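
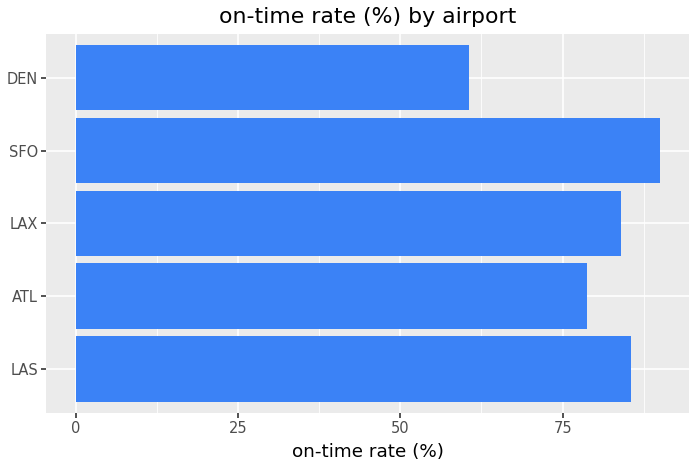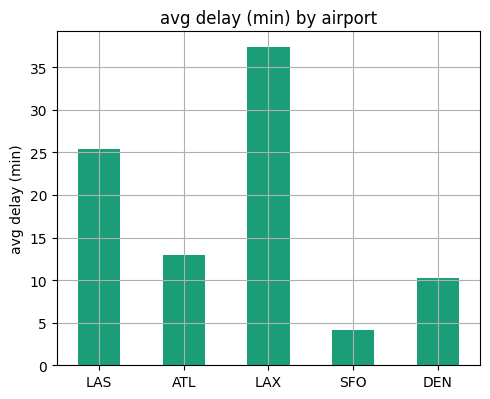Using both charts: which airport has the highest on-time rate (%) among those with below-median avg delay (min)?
Chart 2 median avg delay (min) ≈ 15; below-median airports: SFO, DEN. Among those, SFO has the highest on-time rate (%) (≈ 90).

SFO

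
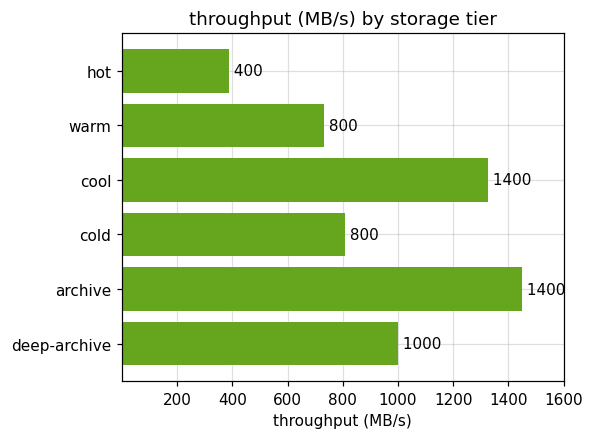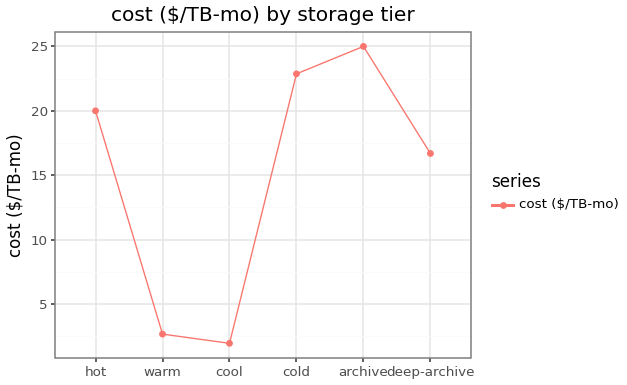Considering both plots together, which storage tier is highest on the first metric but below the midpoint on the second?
cool

Chart 2 median cost ($/TB-mo) ≈ 20; below-median storage tiers: warm, cool, deep-archive. Among those, cool has the highest throughput (MB/s) (≈ 1400).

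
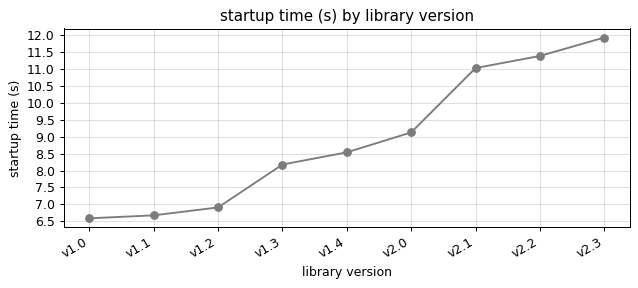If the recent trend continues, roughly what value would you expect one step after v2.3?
Last three: 11.0, 11.5, 12.0 → slope ≈ 0.5/step → next ≈ 12.5.

≈ 12.5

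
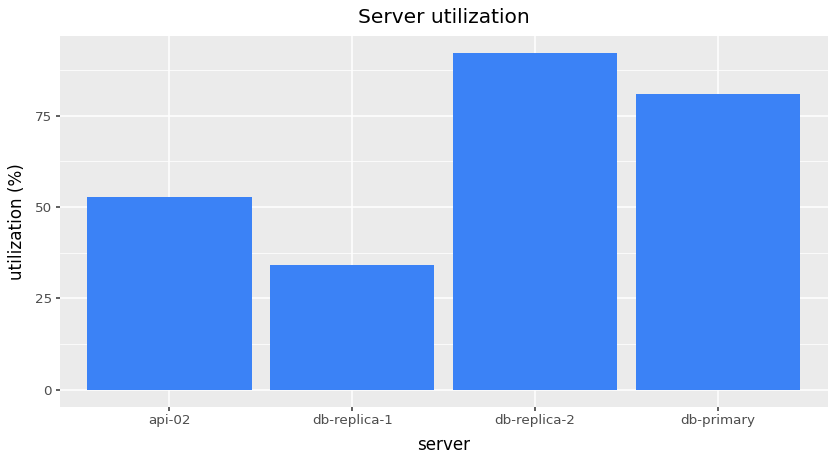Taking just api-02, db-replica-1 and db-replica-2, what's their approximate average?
(50 + 30 + 90) / 3 ≈ 57.

≈ 57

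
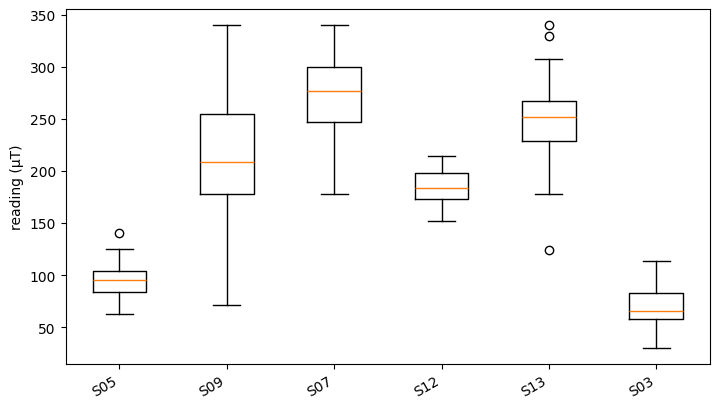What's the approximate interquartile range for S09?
≈ 80

Q3 ≈ 260, Q1 ≈ 180; IQR ≈ 80.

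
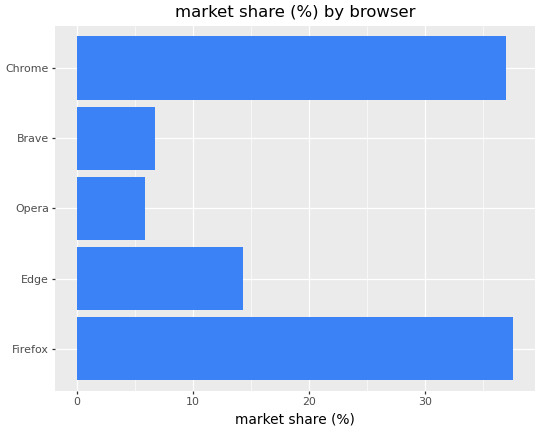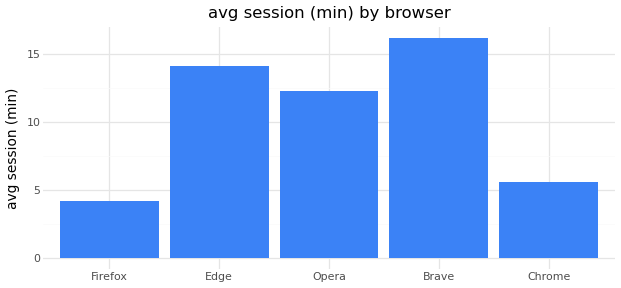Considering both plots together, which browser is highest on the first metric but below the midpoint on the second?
Chart 2 median avg session (min) ≈ 12; below-median browsers: Firefox, Chrome. Among those, Firefox has the highest market share (%) (≈ 40).

Firefox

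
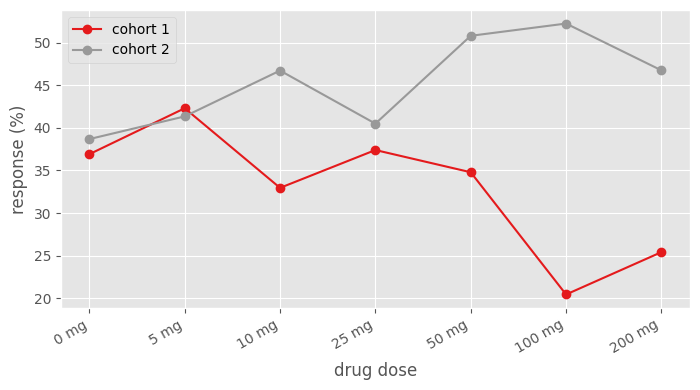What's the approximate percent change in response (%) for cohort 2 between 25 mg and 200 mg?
≈ +12.5%

25 mg ≈ 40, 200 mg ≈ 45; (45 − 40) / 40 ≈ +12.5%.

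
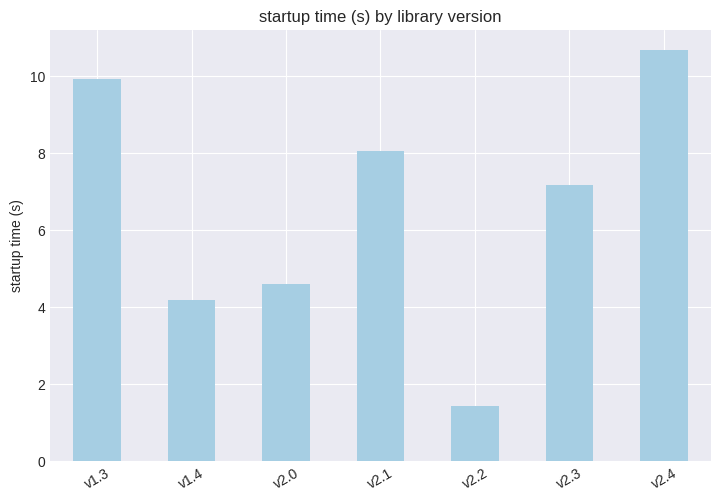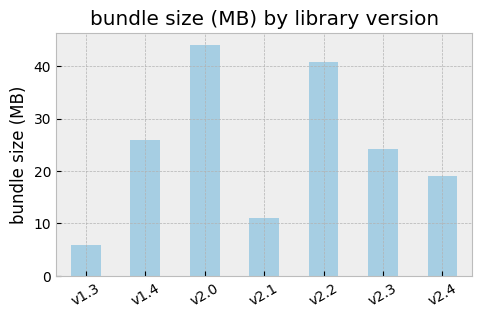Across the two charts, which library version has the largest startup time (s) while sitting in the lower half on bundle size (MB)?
v2.4

Chart 2 median bundle size (MB) ≈ 25; below-median library versions: v1.3, v2.1, v2.4. Among those, v2.4 has the highest startup time (s) (≈ 11).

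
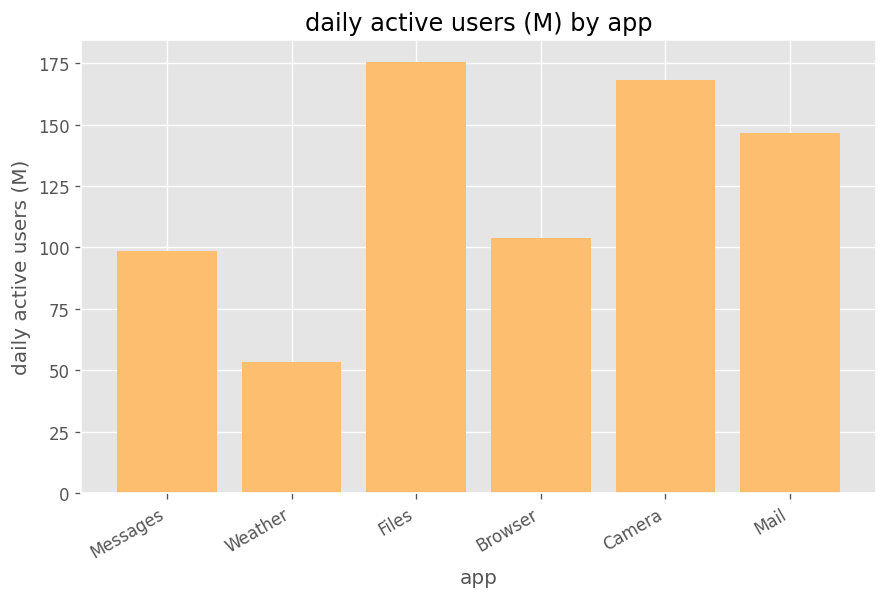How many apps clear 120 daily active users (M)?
3

Above 120: Files, Camera, Mail.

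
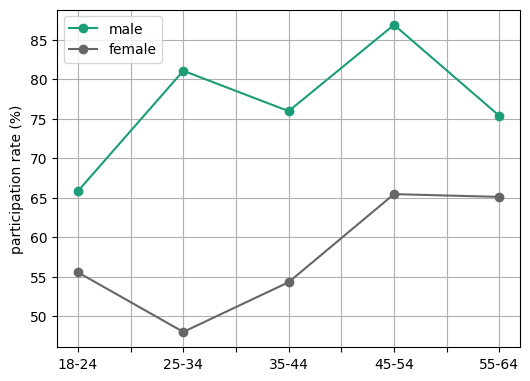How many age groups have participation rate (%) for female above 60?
2

Above 60: 45-54, 55-64.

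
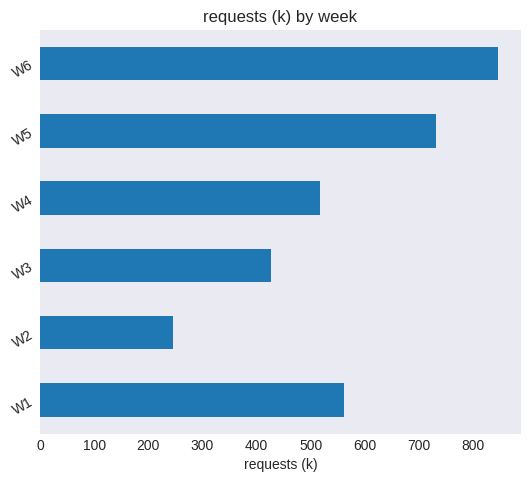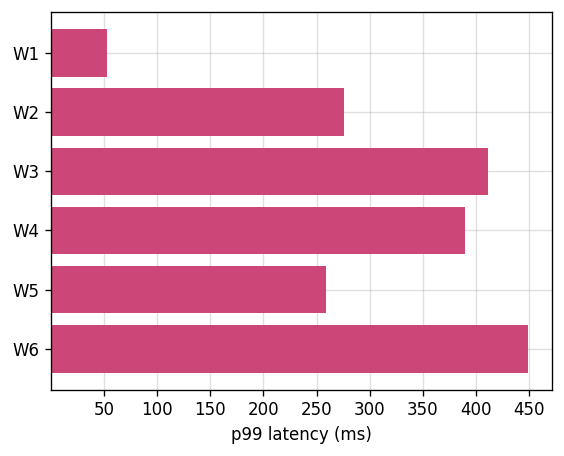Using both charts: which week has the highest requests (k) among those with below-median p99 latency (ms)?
W5

Chart 2 median p99 latency (ms) ≈ 350; below-median weeks: W1, W2, W5. Among those, W5 has the highest requests (k) (≈ 700).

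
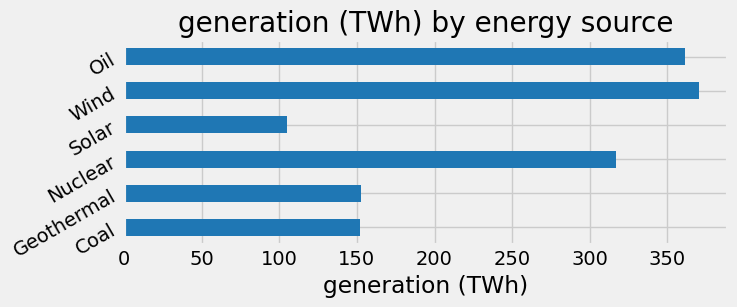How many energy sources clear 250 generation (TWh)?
3

Above 250: Nuclear, Wind, Oil.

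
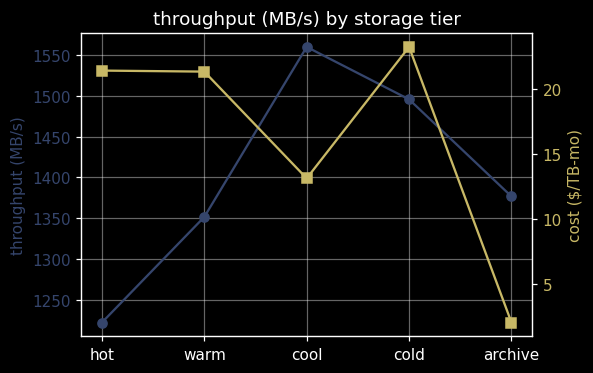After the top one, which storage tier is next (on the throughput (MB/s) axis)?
cold

Top 3 (on the throughput (MB/s) axis): cool ≈ 1550, cold ≈ 1500, archive ≈ 1400.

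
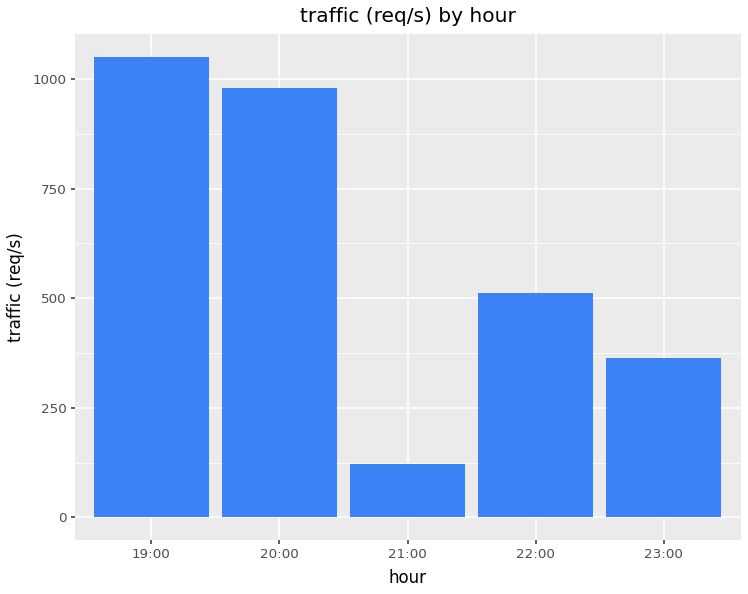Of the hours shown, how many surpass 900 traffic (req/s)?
Above 900: 19:00, 20:00.

2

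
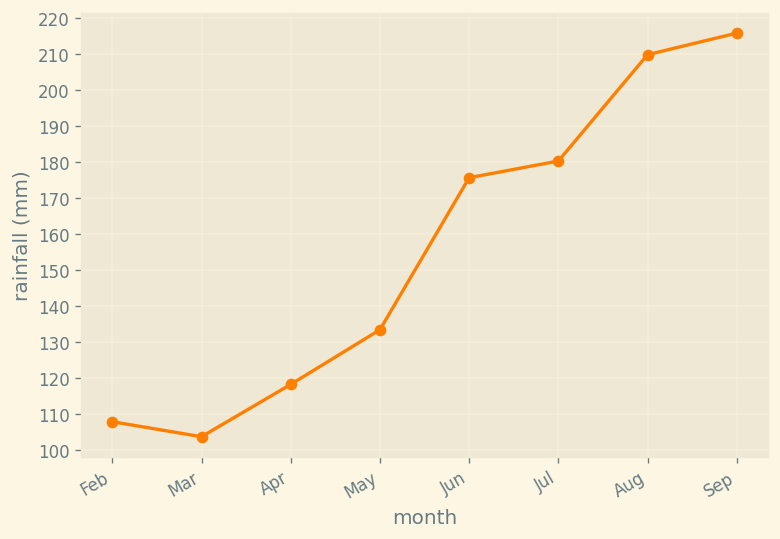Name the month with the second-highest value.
Aug

Top 3: Sep ≈ 220, Aug ≈ 210, Jul ≈ 180.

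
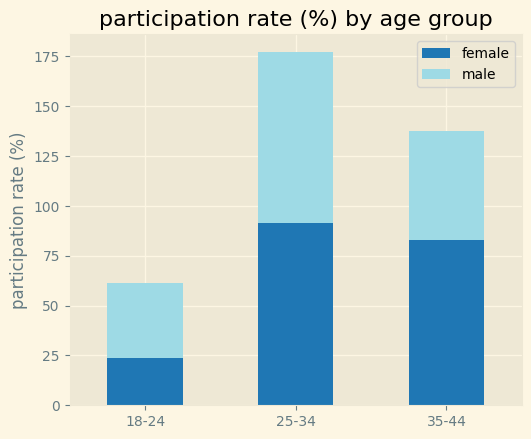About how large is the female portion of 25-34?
female top ≈ 100, bottom ≈ 0; segment ≈ 100.

≈ 100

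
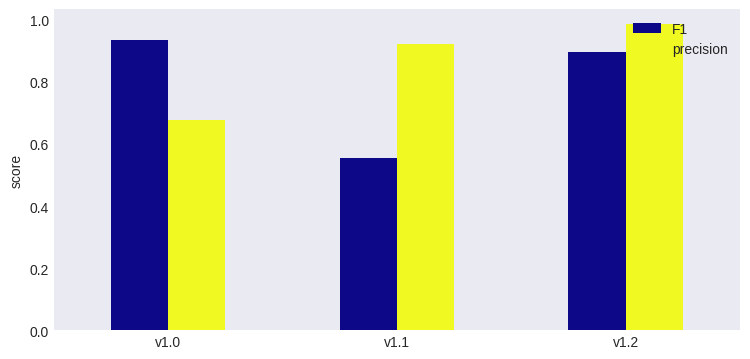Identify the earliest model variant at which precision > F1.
v1.1

v1.0: precision ≈ 0.7 vs F1 ≈ 0.9 (not yet); v1.1: precision ≈ 0.9 vs F1 ≈ 0.6 (first crossover).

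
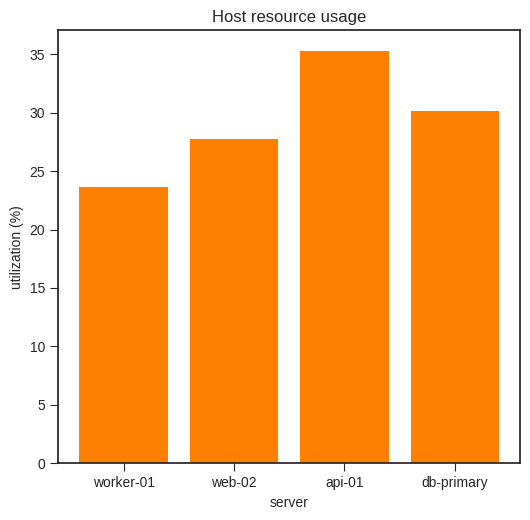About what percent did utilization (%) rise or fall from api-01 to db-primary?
≈ -14.3%

api-01 ≈ 35, db-primary ≈ 30; (30 − 35) / 35 ≈ -14.3%.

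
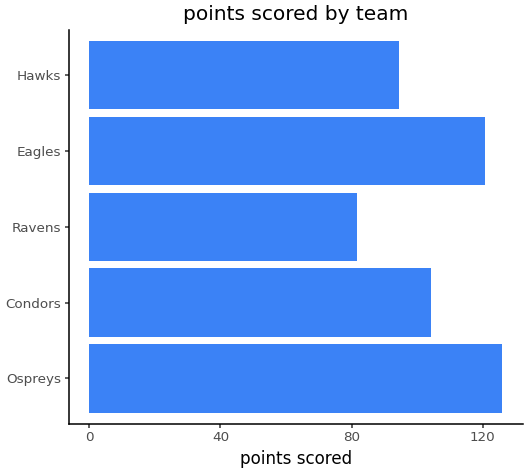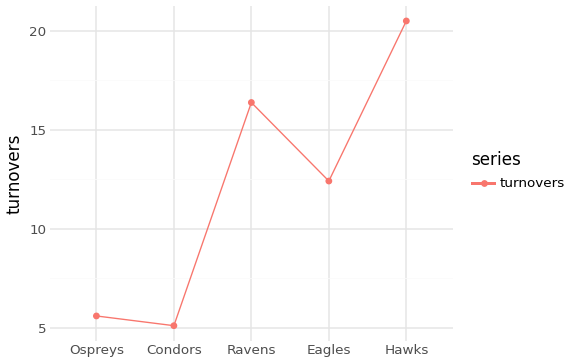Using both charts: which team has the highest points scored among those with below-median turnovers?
Ospreys

Chart 2 median turnovers ≈ 12; below-median teams: Ospreys, Condors. Among those, Ospreys has the highest points scored (≈ 120).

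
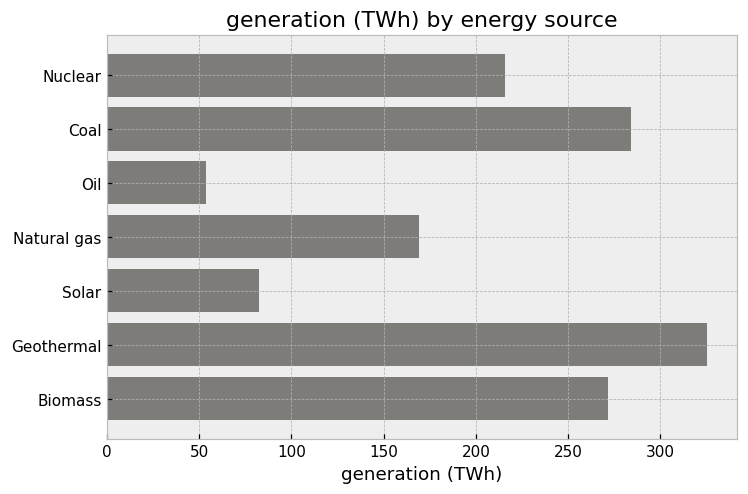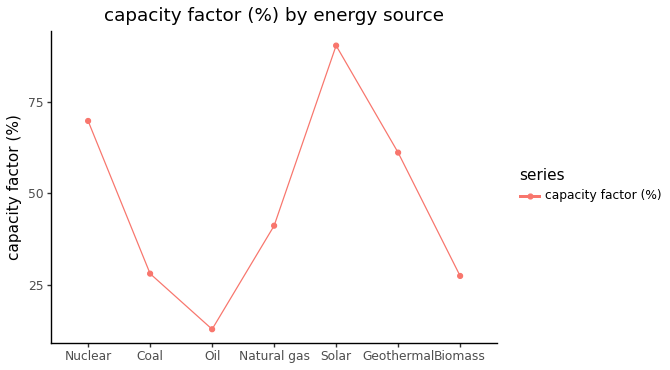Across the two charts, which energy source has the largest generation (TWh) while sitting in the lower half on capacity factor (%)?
Coal

Chart 2 median capacity factor (%) ≈ 40; below-median energy sources: Coal, Oil, Biomass. Among those, Coal has the highest generation (TWh) (≈ 300).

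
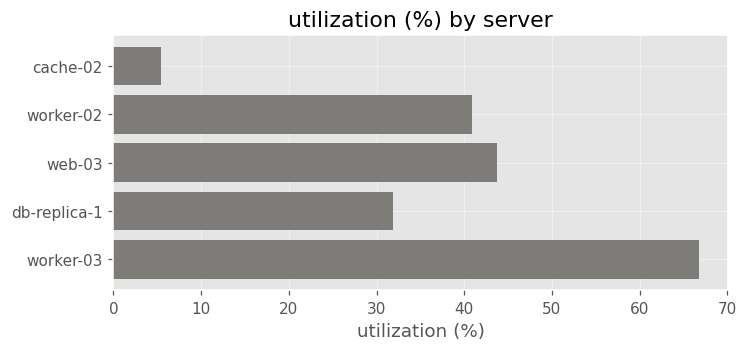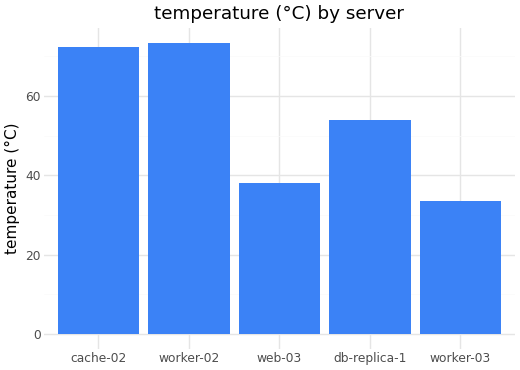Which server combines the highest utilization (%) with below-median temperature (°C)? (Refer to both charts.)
worker-03

Chart 2 median temperature (°C) ≈ 50; below-median servers: web-03, worker-03. Among those, worker-03 has the highest utilization (%) (≈ 70).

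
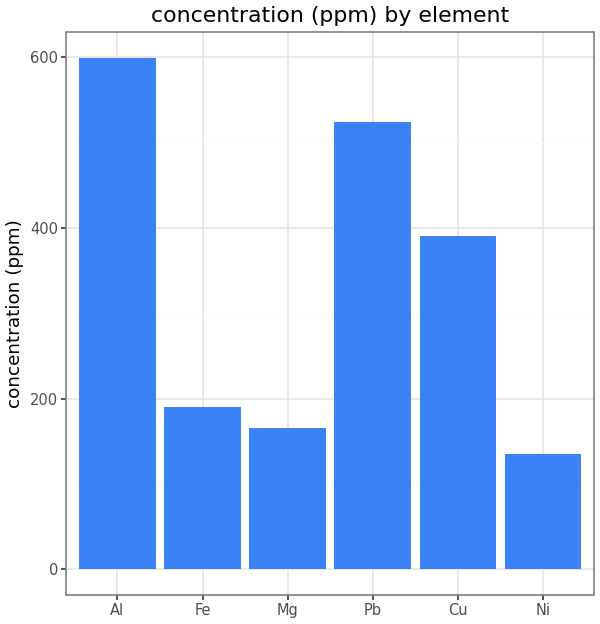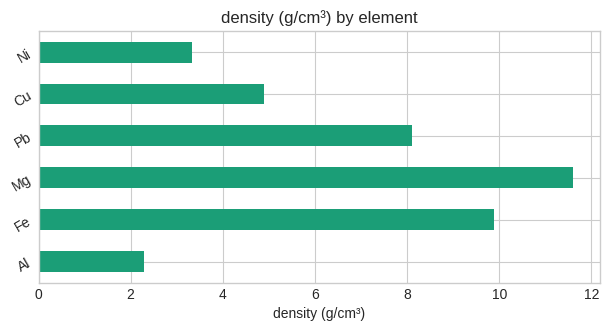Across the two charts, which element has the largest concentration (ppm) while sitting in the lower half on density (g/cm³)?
Chart 2 median density (g/cm³) ≈ 6; below-median elements: Al, Cu, Ni. Among those, Al has the highest concentration (ppm) (≈ 600).

Al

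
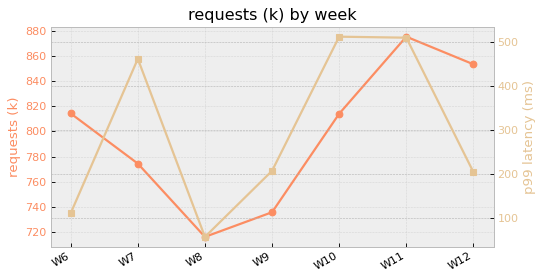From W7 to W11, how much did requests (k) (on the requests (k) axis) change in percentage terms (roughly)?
W7 ≈ 780, W11 ≈ 880; (880 − 780) / 780 ≈ +12.8%.

≈ +12.8%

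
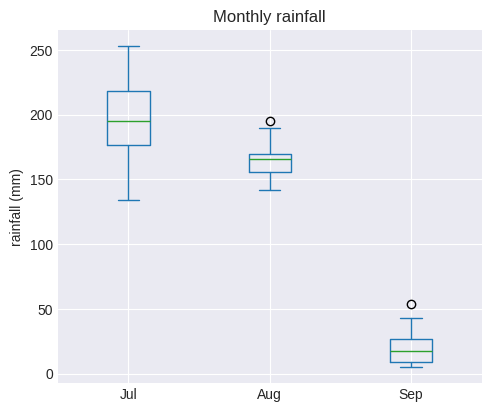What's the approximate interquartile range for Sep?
≈ 20

Q3 ≈ 20, Q1 ≈ 0; IQR ≈ 20.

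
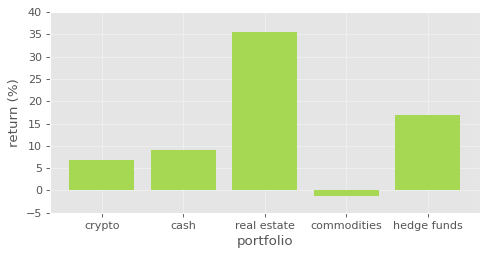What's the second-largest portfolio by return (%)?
Top 3: real estate ≈ 35, hedge funds ≈ 15, cash ≈ 10.

hedge funds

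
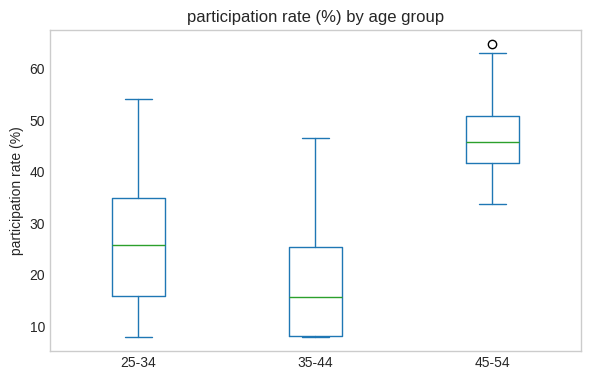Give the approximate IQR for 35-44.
Q3 ≈ 25, Q1 ≈ 10; IQR ≈ 15.

≈ 15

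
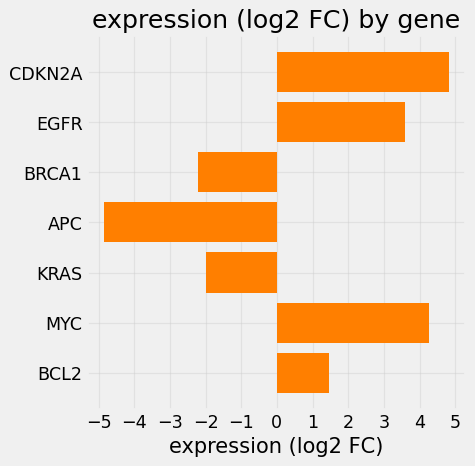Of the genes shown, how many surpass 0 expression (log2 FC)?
Above 0: CDKN2A, EGFR, MYC, BCL2.

4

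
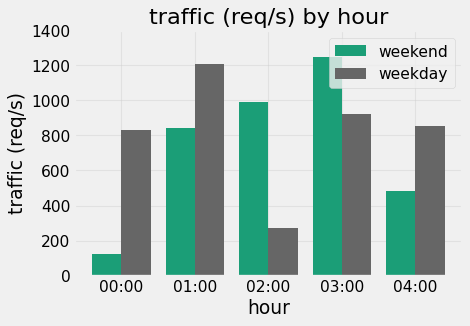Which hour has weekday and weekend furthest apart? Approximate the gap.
02:00, ≈ 800 req/s

02:00: weekday ≈ 200, weekend ≈ 1000 → gap ≈ 800. Next-largest (00:00) is only ≈ 600.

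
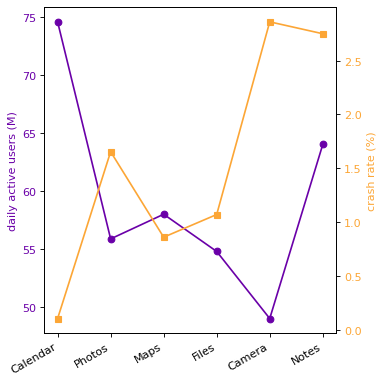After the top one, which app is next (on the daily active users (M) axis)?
Notes

Top 3 (on the daily active users (M) axis): Calendar ≈ 75, Notes ≈ 65, Maps ≈ 60.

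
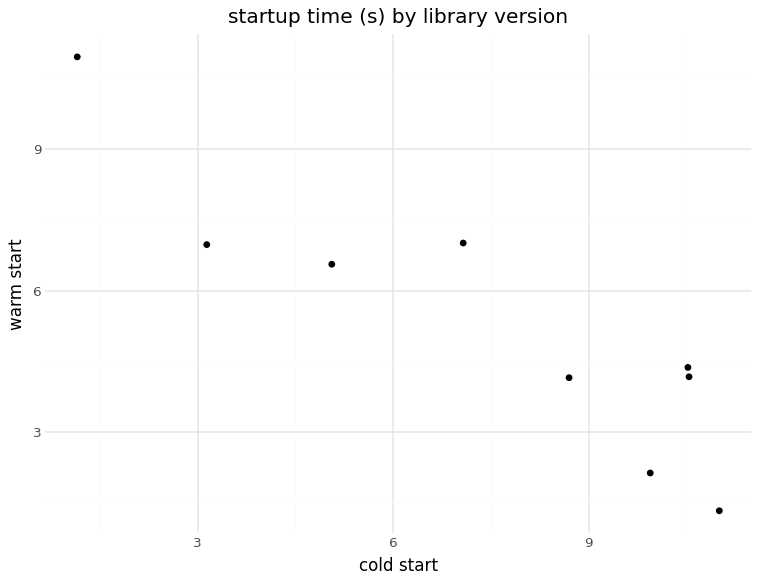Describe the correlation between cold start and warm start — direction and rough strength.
negative, strong

Points are negatively correlated; strong (|r| ≈ 0.9).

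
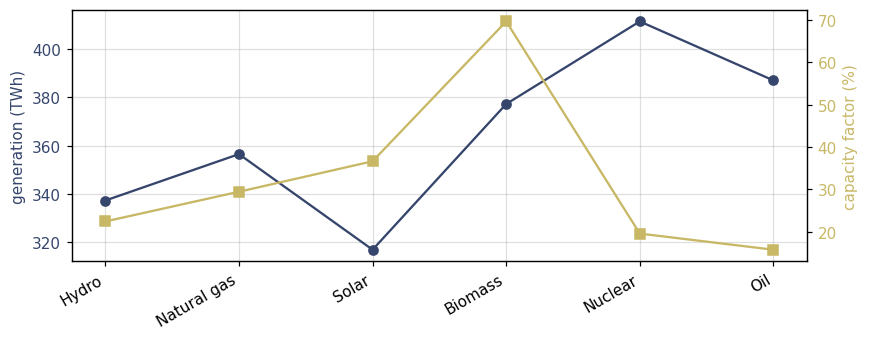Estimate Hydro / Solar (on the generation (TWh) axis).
≈ 1.06×

Hydro ≈ 340, Solar ≈ 320; 340/320 ≈ 1.06.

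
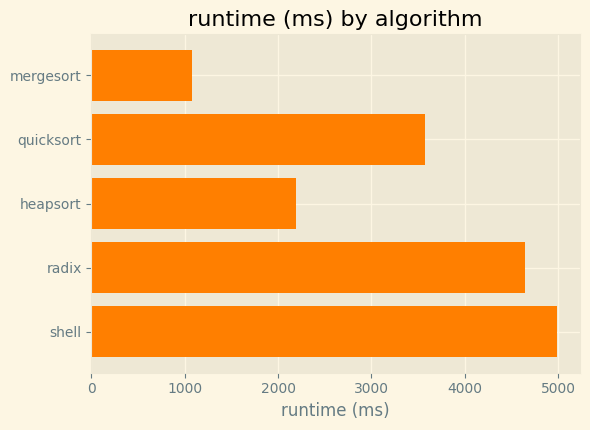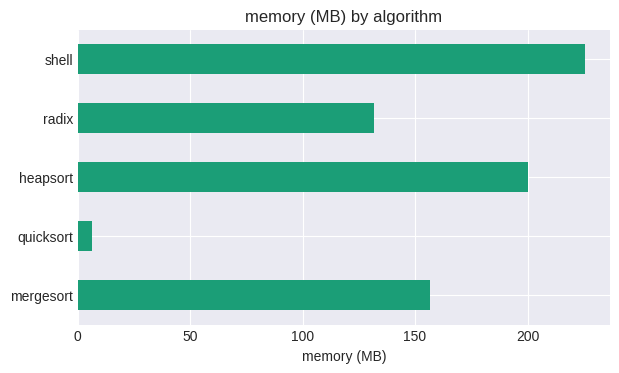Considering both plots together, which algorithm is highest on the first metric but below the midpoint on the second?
radix

Chart 2 median memory (MB) ≈ 150; below-median algorithms: quicksort, radix. Among those, radix has the highest runtime (ms) (≈ 4500).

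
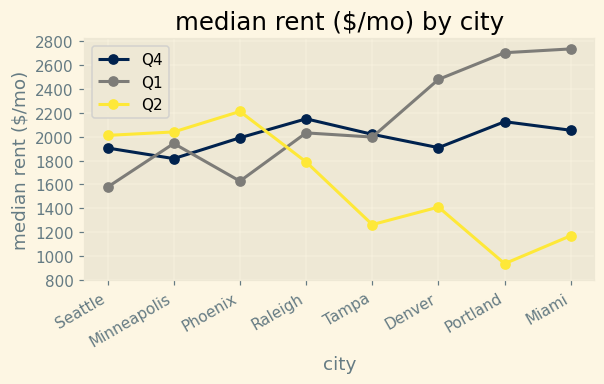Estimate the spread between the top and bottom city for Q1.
≈ 1200

Max Miami ≈ 2800, min Seattle ≈ 1600; range ≈ 1200.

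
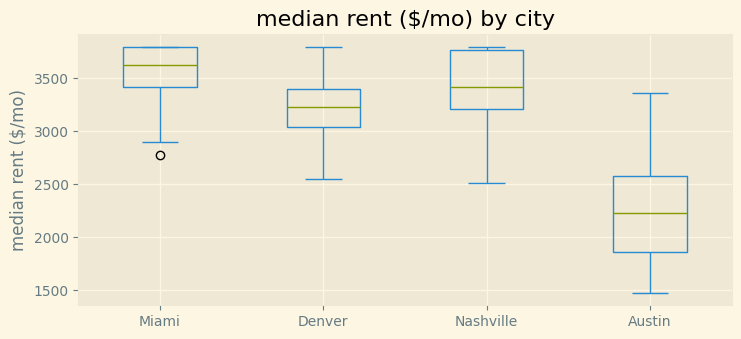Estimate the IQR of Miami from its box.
≈ 400

Q3 ≈ 3800, Q1 ≈ 3400; IQR ≈ 400.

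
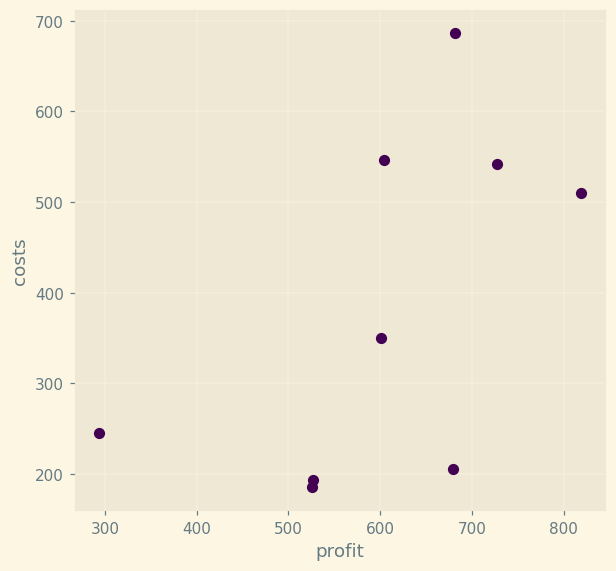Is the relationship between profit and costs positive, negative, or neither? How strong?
positive, moderate

Points are positively correlated; moderate (|r| ≈ 0.6).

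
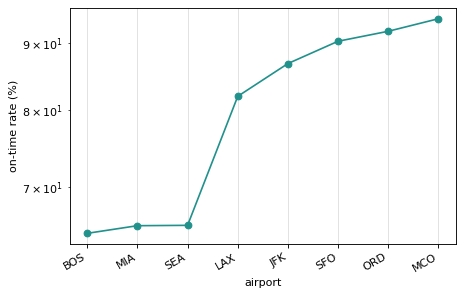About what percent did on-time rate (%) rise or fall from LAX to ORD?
≈ +12.5%

LAX ≈ 80, ORD ≈ 90; (90 − 80) / 80 ≈ +12.5%.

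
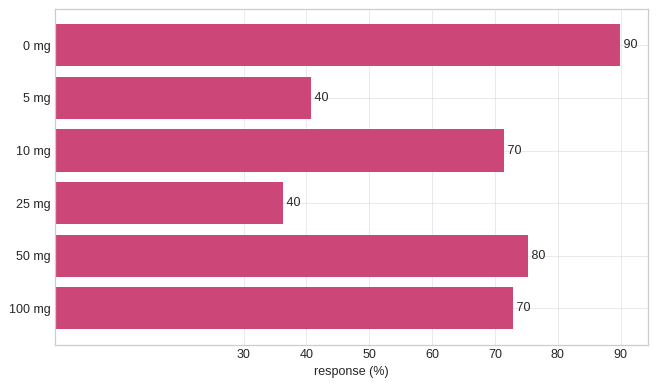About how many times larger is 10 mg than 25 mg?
10 mg ≈ 70, 25 mg ≈ 40; 70/40 ≈ 1.75.

≈ 1.75×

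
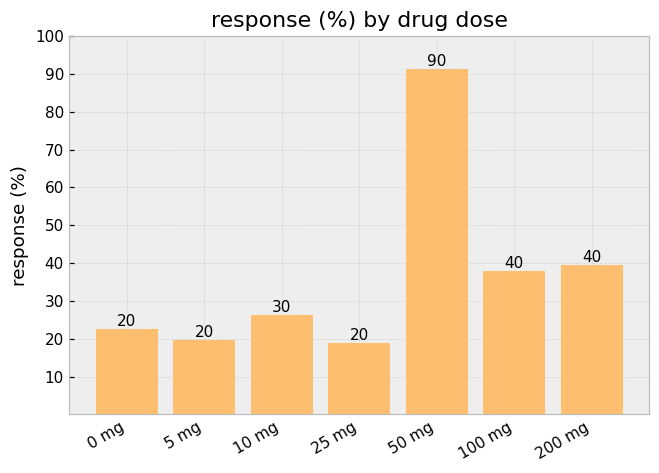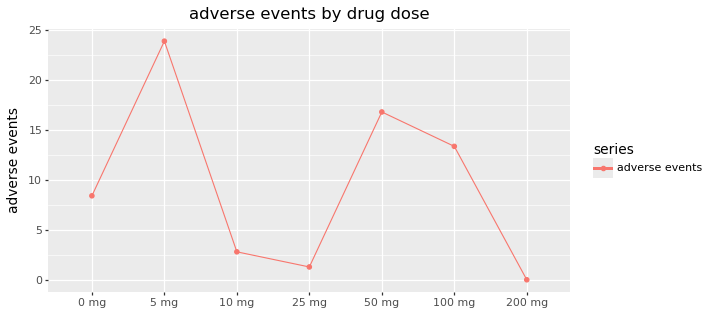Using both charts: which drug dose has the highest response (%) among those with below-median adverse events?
200 mg

Chart 2 median adverse events ≈ 10; below-median drug doses: 10 mg, 25 mg, 200 mg. Among those, 200 mg has the highest response (%) (≈ 40).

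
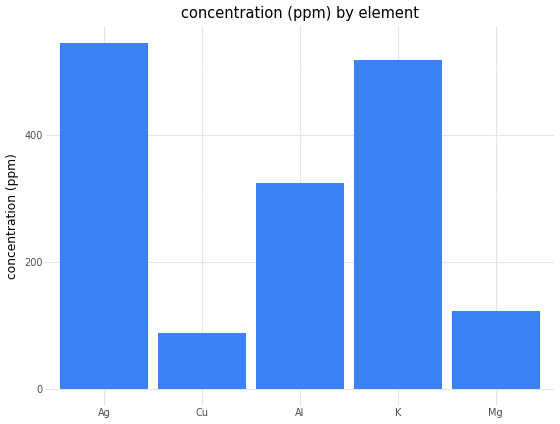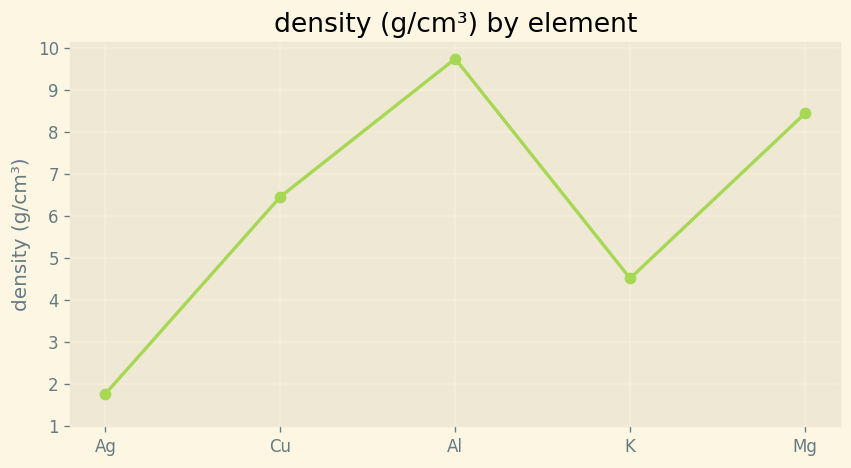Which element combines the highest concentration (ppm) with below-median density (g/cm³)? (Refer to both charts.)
Chart 2 median density (g/cm³) ≈ 6; below-median elements: Ag, K. Among those, Ag has the highest concentration (ppm) (≈ 550).

Ag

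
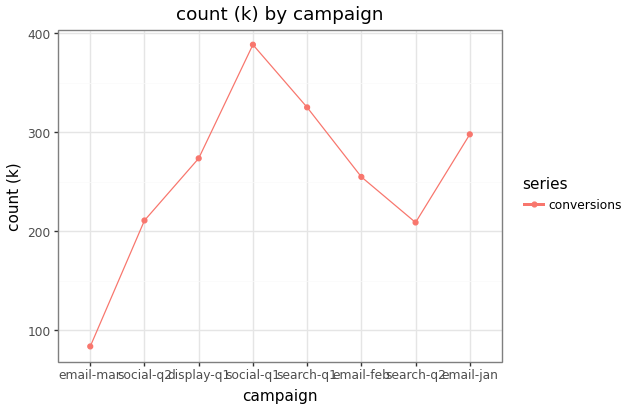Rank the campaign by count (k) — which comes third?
email-jan

Top 4: social-q1 ≈ 400, search-q1 ≈ 350, email-jan ≈ 300, display-q1 ≈ 250.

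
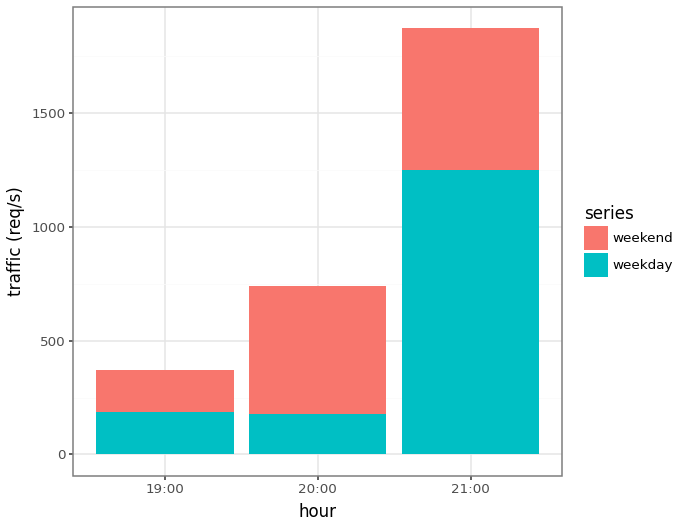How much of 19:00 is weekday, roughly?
≈ 200

weekday top ≈ 200, bottom ≈ 0; segment ≈ 200.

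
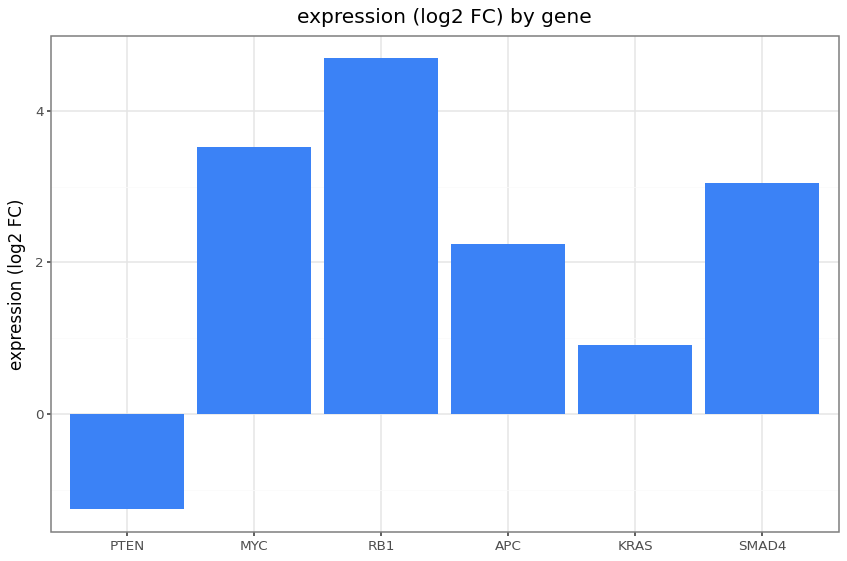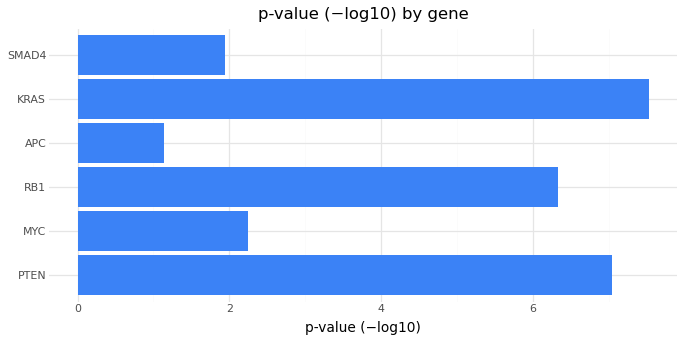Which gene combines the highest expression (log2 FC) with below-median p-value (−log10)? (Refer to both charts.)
MYC

Chart 2 median p-value (−log10) ≈ 4; below-median genes: MYC, APC, SMAD4. Among those, MYC has the highest expression (log2 FC) (≈ 3.5).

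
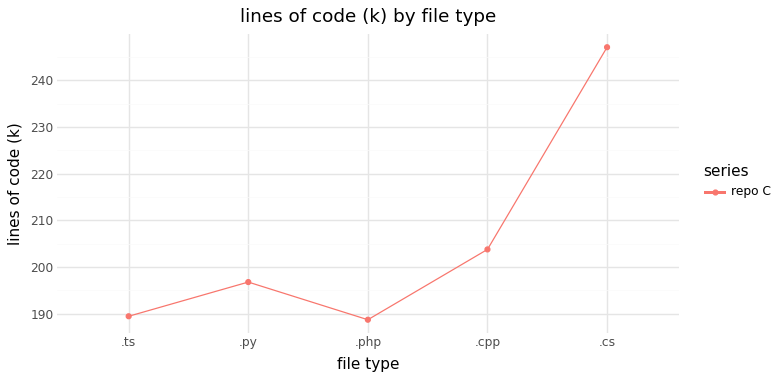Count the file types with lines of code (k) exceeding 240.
Above 240: .cs.

1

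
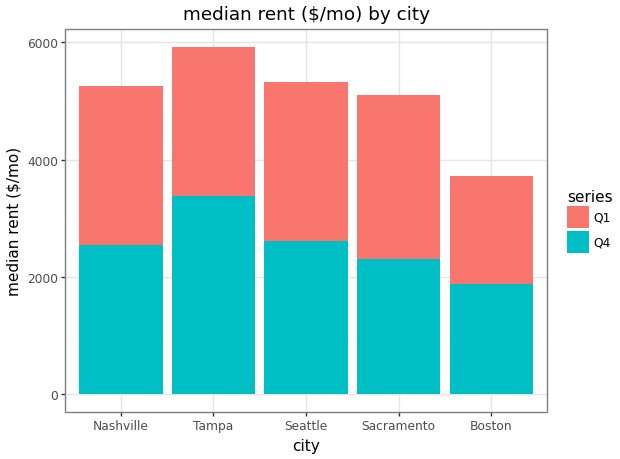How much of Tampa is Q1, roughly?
≈ 2500

Q1 top ≈ 6000, bottom ≈ 3500; segment ≈ 2500.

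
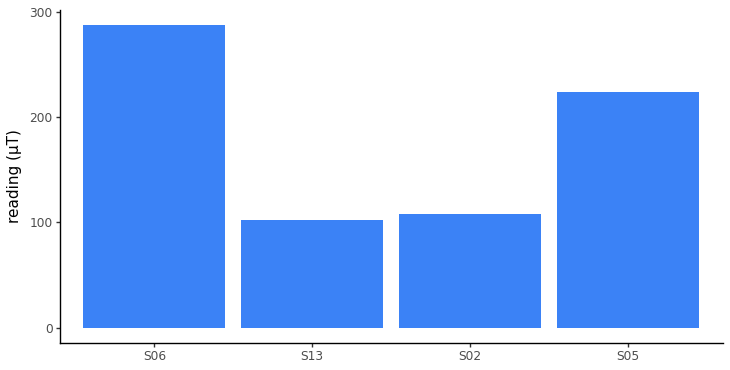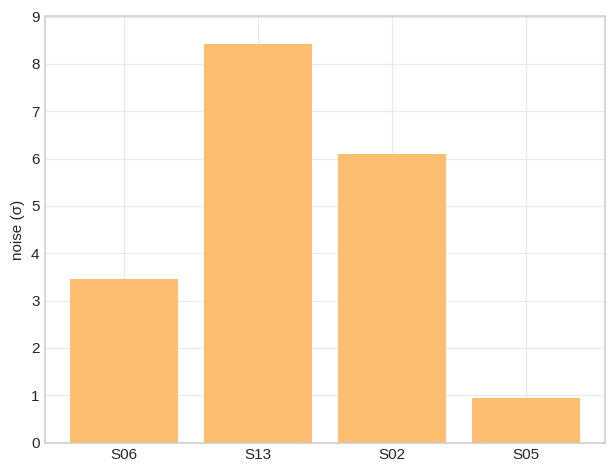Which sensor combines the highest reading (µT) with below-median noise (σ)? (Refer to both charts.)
Chart 2 median noise (σ) ≈ 5; below-median sensors: S06, S05. Among those, S06 has the highest reading (µT) (≈ 300).

S06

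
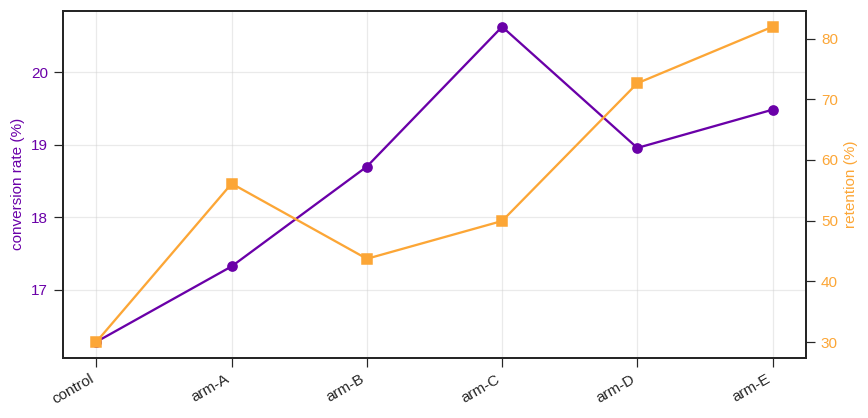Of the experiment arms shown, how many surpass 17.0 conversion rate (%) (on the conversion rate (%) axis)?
Above 17.0: arm-A, arm-B, arm-C, arm-D, arm-E.

5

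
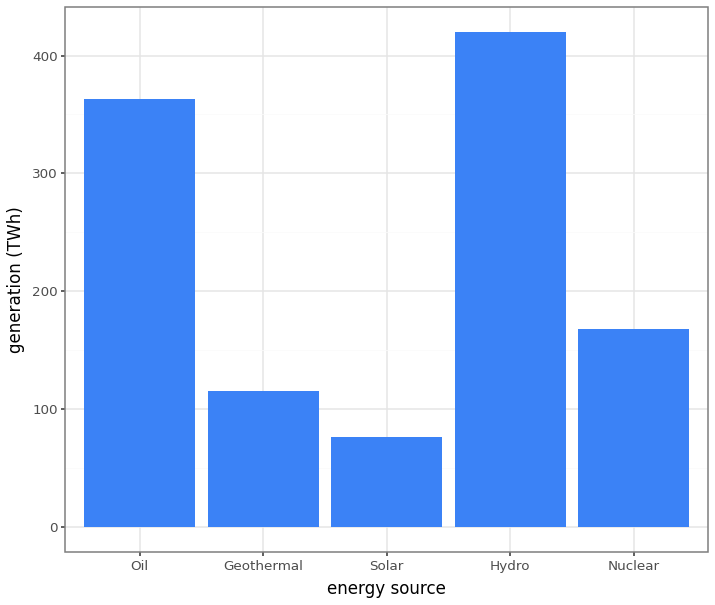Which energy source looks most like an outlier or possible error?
Hydro ≈ 400; the rest sit between ≈ 100 and ≈ 350.

Hydro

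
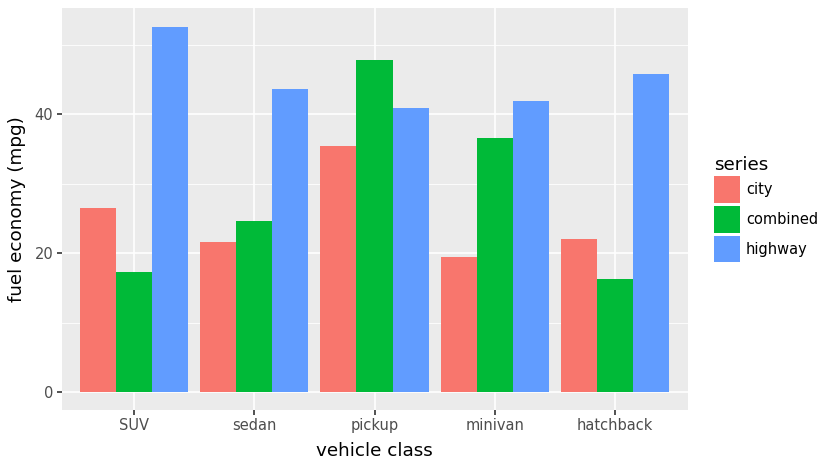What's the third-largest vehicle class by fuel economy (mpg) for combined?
sedan

Top 4 for combined: pickup ≈ 50, minivan ≈ 35, sedan ≈ 25, SUV ≈ 15.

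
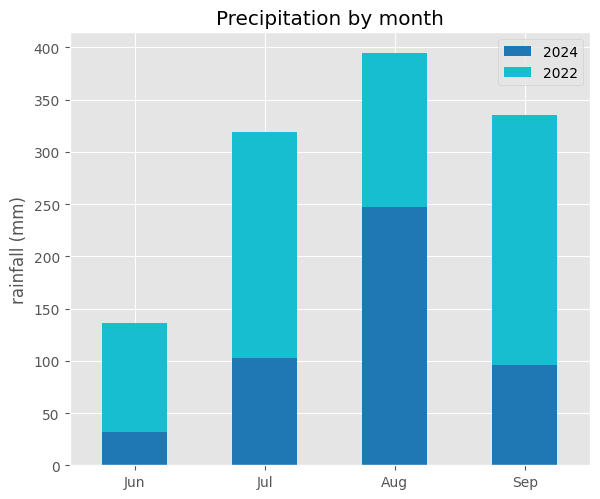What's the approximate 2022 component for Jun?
2022 top ≈ 150, bottom ≈ 50; segment ≈ 100.

≈ 100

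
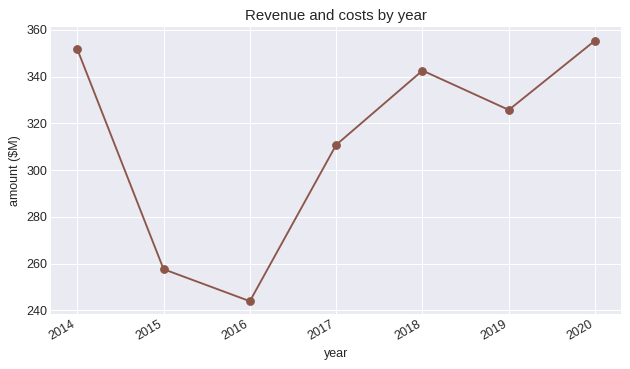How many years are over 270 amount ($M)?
5

Above 270: 2014, 2017, 2018, 2019, 2020.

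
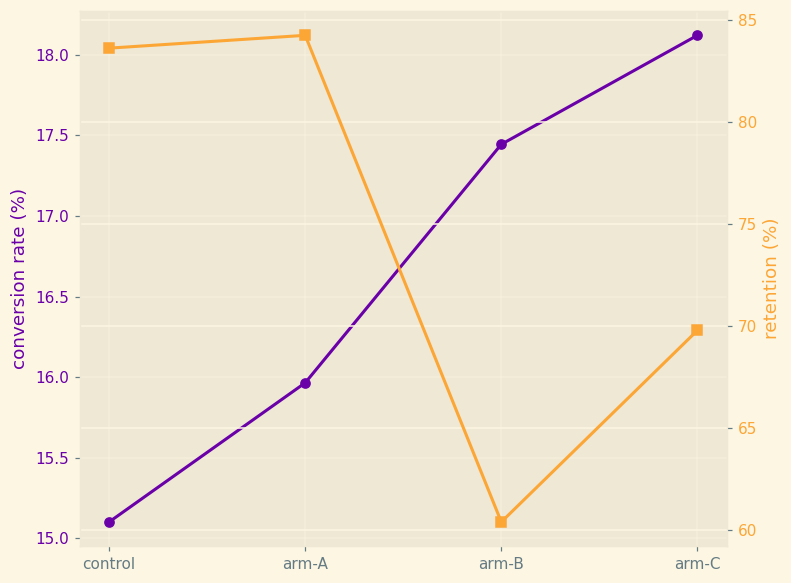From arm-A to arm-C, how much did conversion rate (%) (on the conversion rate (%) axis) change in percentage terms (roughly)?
≈ +12.5%

arm-A ≈ 16.0, arm-C ≈ 18.0; (18.0 − 16.0) / 16.0 ≈ +12.5%.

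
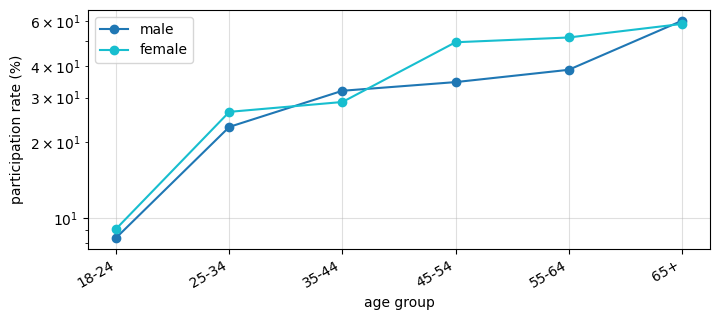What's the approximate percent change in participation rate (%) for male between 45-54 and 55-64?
45-54 ≈ 35, 55-64 ≈ 40; (40 − 35) / 35 ≈ +14.3%.

≈ +14.3%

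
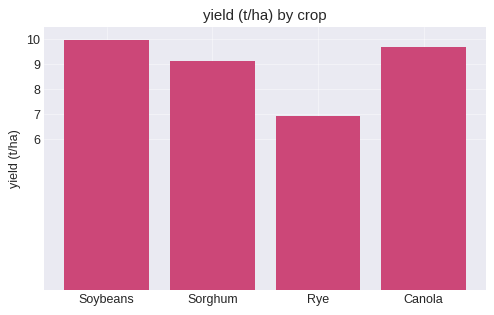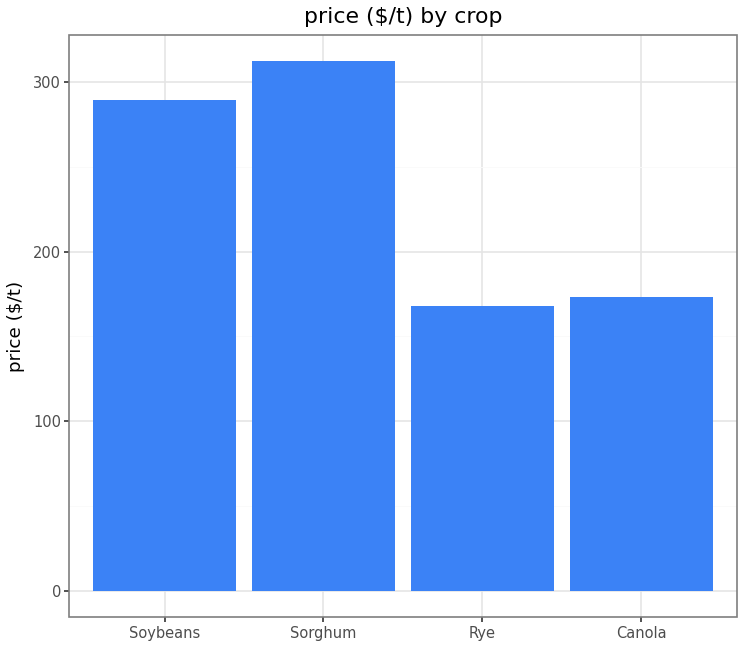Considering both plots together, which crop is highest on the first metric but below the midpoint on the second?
Chart 2 median price ($/t) ≈ 250; below-median crops: Rye, Canola. Among those, Canola has the highest yield (t/ha) (≈ 10).

Canola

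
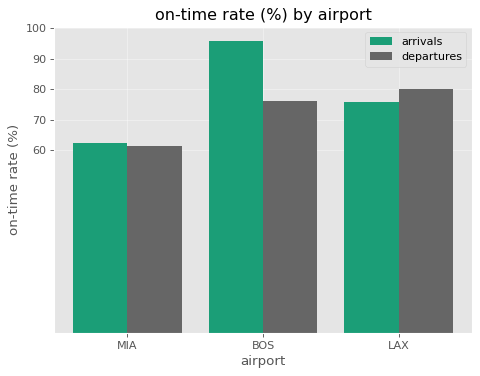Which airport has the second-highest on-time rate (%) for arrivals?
Top 3 for arrivals: BOS ≈ 100, LAX ≈ 80, MIA ≈ 60.

LAX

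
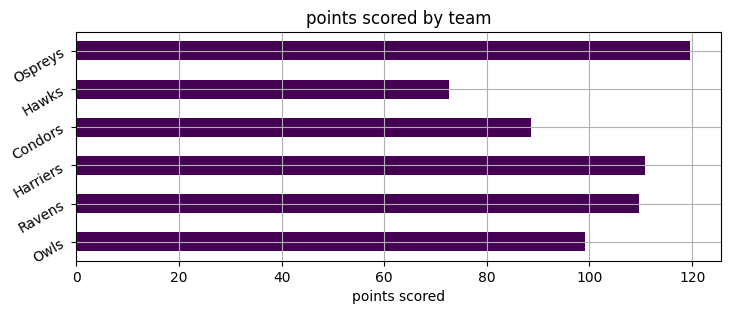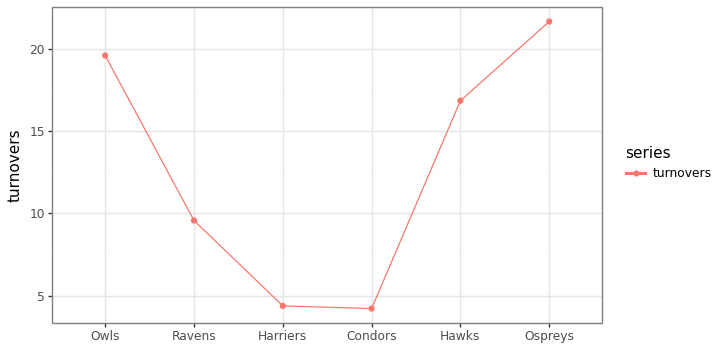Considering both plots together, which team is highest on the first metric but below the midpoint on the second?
Harriers

Chart 2 median turnovers ≈ 14; below-median teams: Ravens, Harriers, Condors. Among those, Harriers has the highest points scored (≈ 120).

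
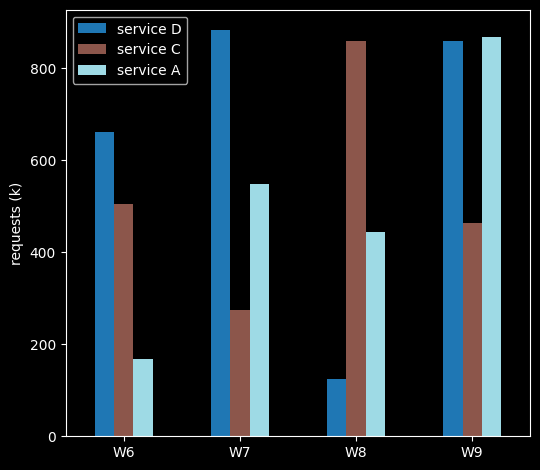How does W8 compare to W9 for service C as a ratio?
W8 ≈ 900, W9 ≈ 500; 900/500 ≈ 1.8.

≈ 1.8×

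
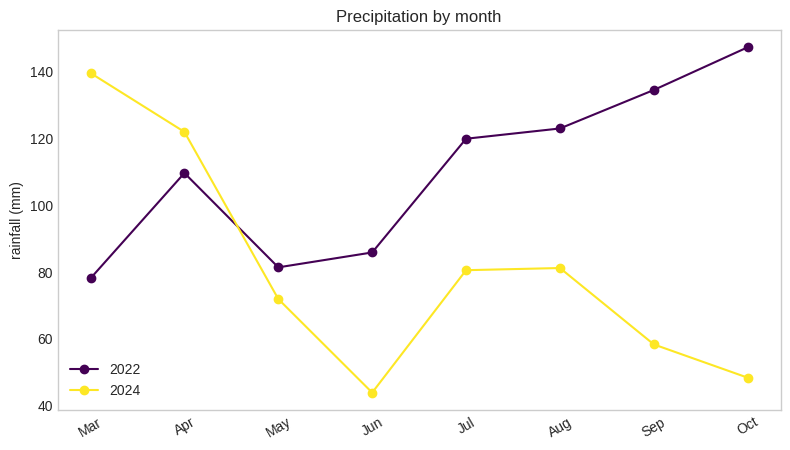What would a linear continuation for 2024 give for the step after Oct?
Last three: 80, 60, 50 → slope ≈ -15/step → next ≈ 35.

≈ 35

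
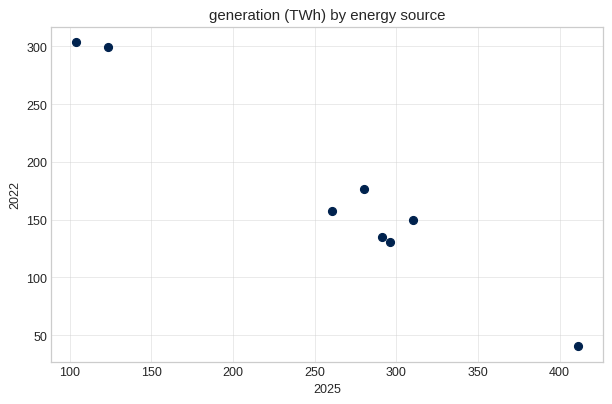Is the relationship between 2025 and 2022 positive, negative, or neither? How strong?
Points are negatively correlated; strong (|r| ≈ 1.0).

negative, strong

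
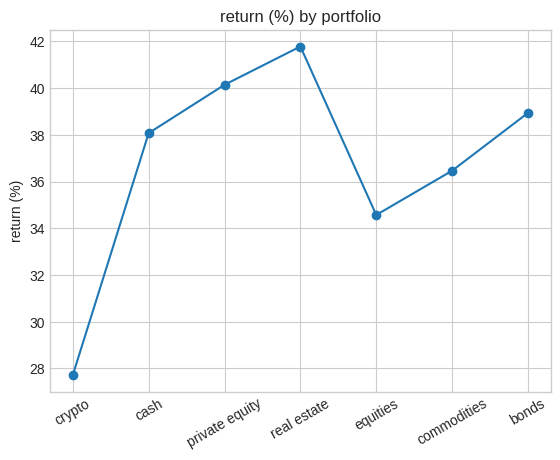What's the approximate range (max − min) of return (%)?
Max real estate ≈ 42, min crypto ≈ 28; range ≈ 14.

≈ 14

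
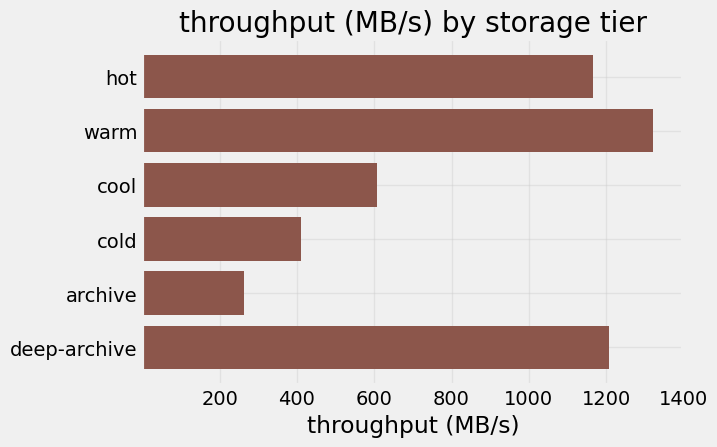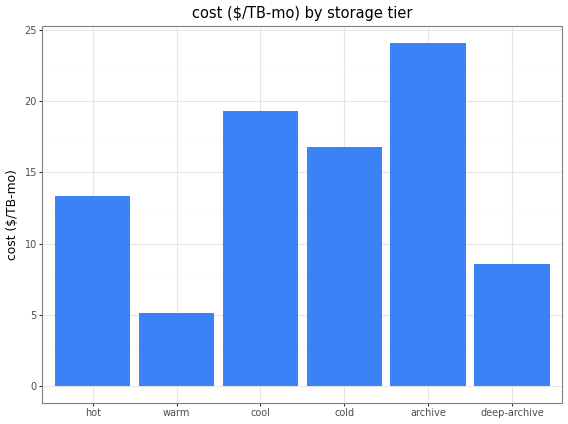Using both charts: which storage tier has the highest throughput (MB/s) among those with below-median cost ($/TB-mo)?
warm

Chart 2 median cost ($/TB-mo) ≈ 15; below-median storage tiers: hot, warm, deep-archive. Among those, warm has the highest throughput (MB/s) (≈ 1400).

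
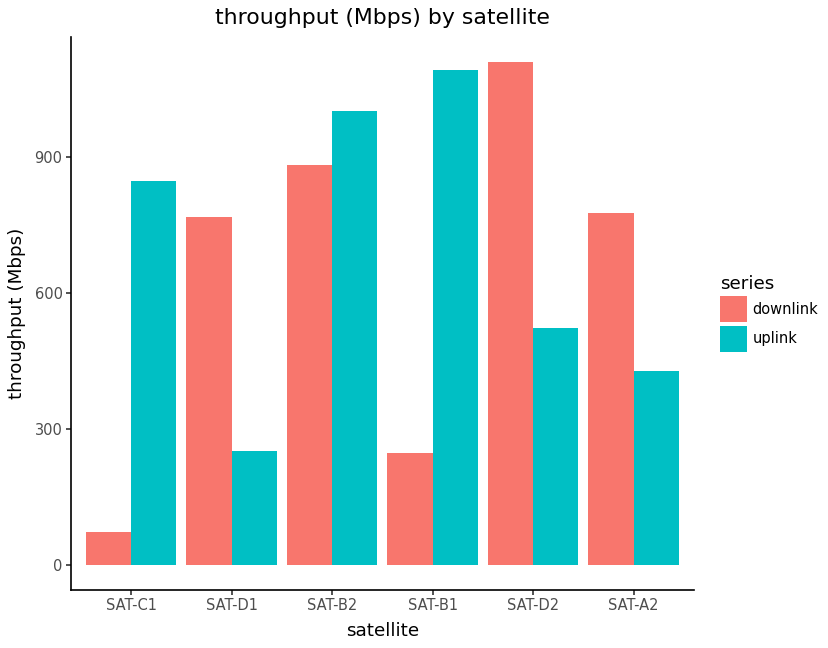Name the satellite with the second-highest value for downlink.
Top 3 for downlink: SAT-D2 ≈ 1100, SAT-B2 ≈ 900, SAT-A2 ≈ 800.

SAT-B2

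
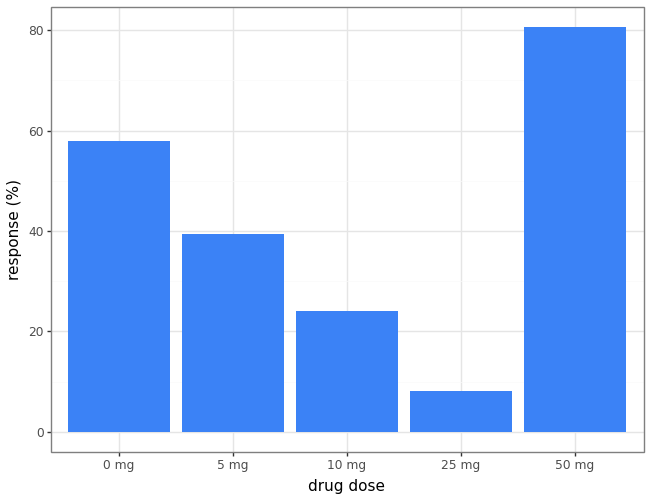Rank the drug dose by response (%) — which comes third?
Top 4: 50 mg ≈ 80, 0 mg ≈ 60, 5 mg ≈ 40, 10 mg ≈ 20.

5 mg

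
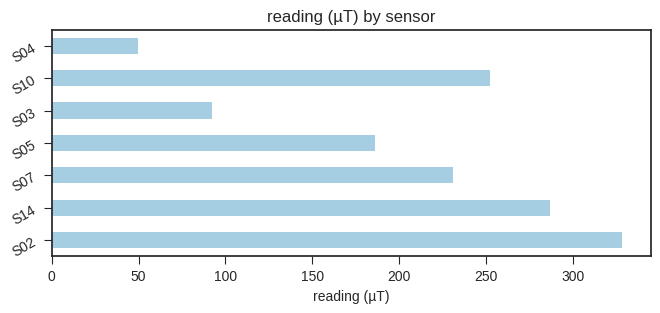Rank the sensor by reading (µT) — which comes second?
Top 3: S02 ≈ 350, S14 ≈ 300, S10 ≈ 250.

S14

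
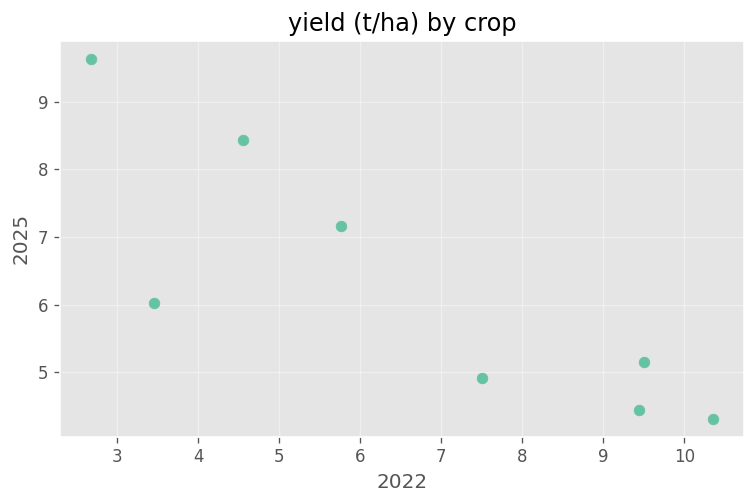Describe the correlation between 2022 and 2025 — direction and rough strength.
negative, strong

Points are negatively correlated; strong (|r| ≈ 0.8).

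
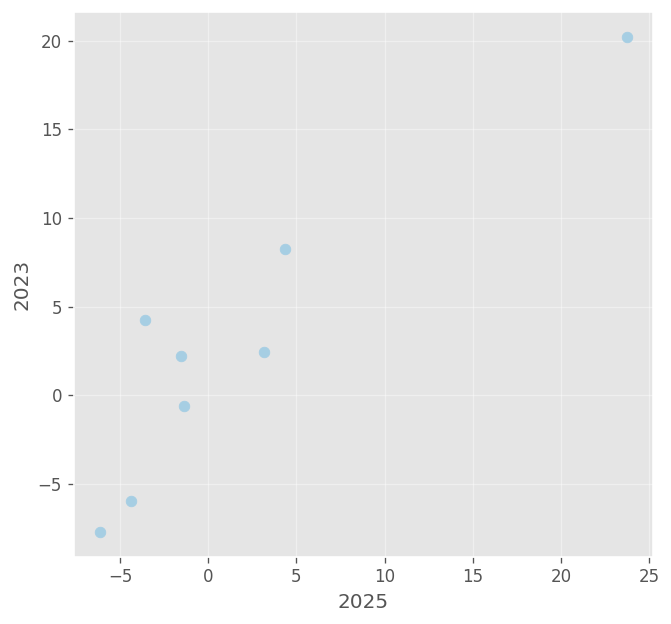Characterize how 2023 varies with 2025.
positive, strong

Points are positively correlated; strong (|r| ≈ 0.9).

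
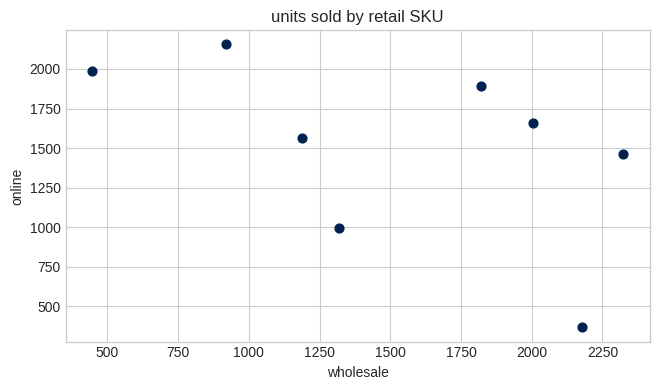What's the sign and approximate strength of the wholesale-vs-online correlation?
negative, moderate

Points are negatively correlated; moderate (|r| ≈ 0.5).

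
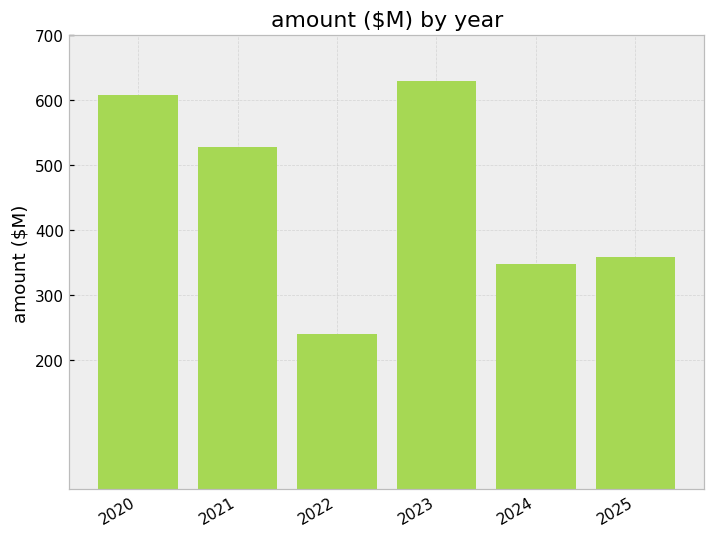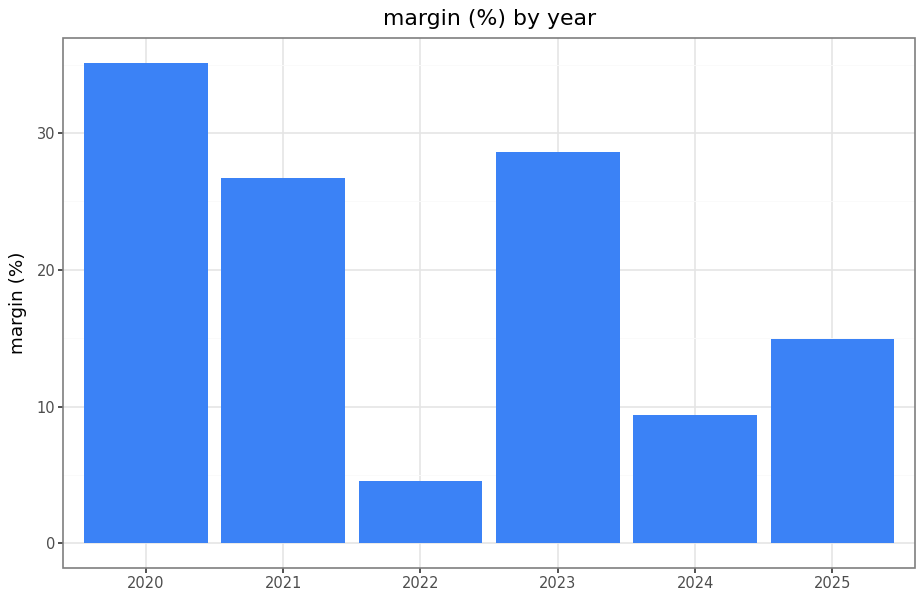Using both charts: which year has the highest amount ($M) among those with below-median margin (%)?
Chart 2 median margin (%) ≈ 20; below-median years: 2022, 2024, 2025. Among those, 2025 has the highest amount ($M) (≈ 400).

2025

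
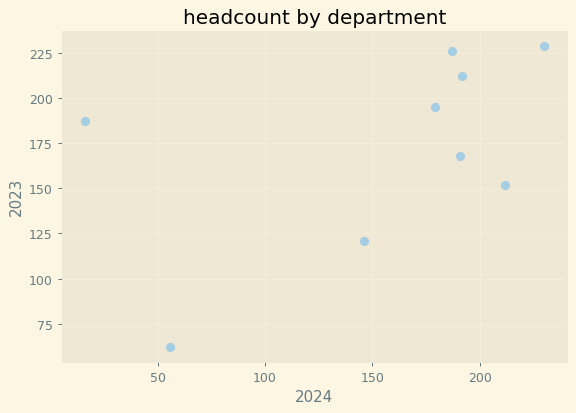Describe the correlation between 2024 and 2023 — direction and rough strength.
positive, moderate

Points are positively correlated; moderate (|r| ≈ 0.5).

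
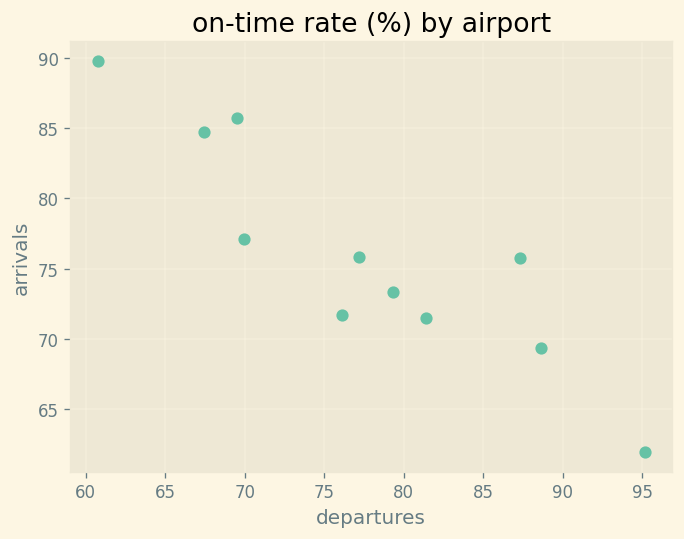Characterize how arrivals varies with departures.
negative, strong

Points are negatively correlated; strong (|r| ≈ 0.9).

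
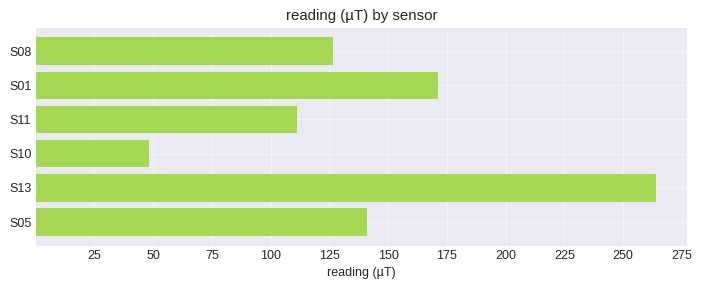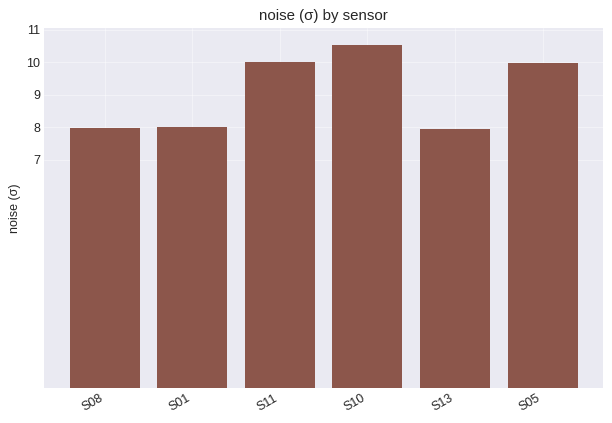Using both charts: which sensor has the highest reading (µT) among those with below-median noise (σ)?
S13

Chart 2 median noise (σ) ≈ 9; below-median sensors: S08, S01, S13. Among those, S13 has the highest reading (µT) (≈ 275).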